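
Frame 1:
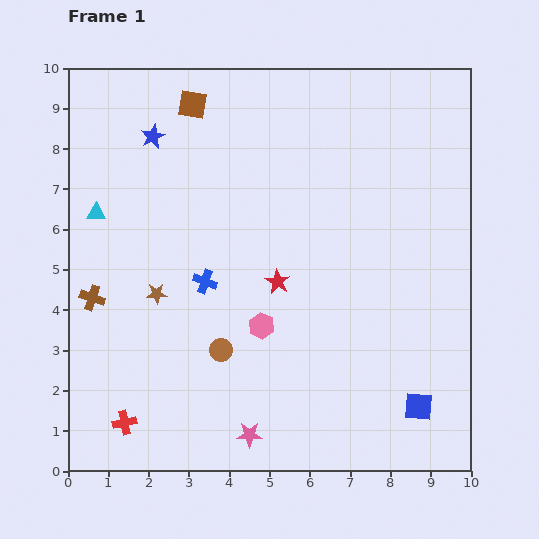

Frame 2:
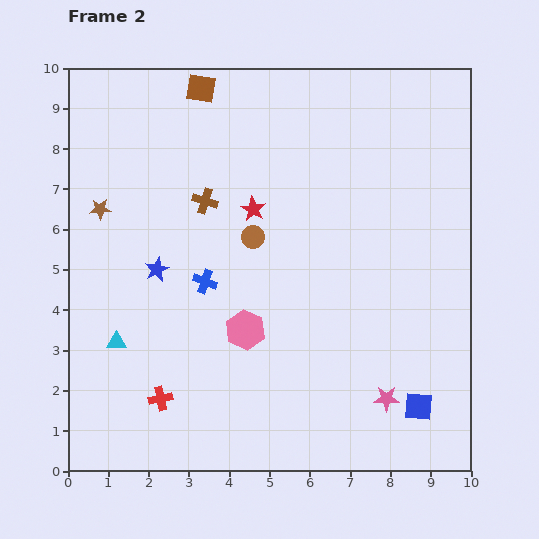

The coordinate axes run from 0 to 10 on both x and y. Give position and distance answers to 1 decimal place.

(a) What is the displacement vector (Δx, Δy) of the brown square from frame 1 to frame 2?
(0.2, 0.4)

The brown square was at (3.1, 9.1) in frame 1 and (3.3, 9.5) in frame 2.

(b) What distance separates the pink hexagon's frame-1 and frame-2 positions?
0.4

The pink hexagon moved from (4.8, 3.6) to (4.4, 3.5), a distance of √(0.4² + 0.1²) ≈ 0.4.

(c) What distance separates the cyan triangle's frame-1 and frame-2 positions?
3.2

The cyan triangle moved from (0.7, 6.4) to (1.2, 3.2), a distance of √(0.5² + 3.2²) ≈ 3.2.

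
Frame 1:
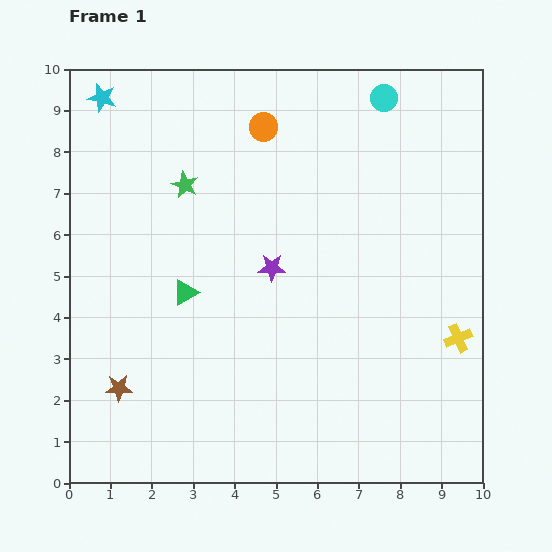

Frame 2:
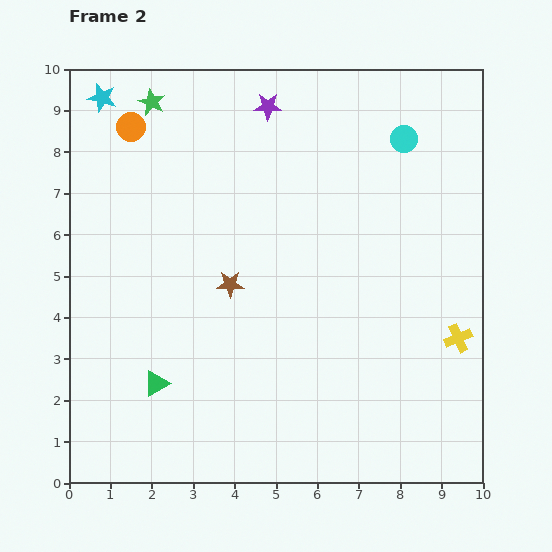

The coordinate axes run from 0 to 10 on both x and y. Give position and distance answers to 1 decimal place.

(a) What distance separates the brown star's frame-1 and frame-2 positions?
3.7

The brown star moved from (1.2, 2.3) to (3.9, 4.8), a distance of √(2.7² + 2.5²) ≈ 3.7.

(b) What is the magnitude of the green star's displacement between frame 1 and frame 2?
2.2

The green star moved from (2.8, 7.2) to (2.0, 9.2), a distance of √(0.8² + 2.0²) ≈ 2.2.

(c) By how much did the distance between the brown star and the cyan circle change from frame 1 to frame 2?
-4.0

Distance in frame 1: 9.5. Distance in frame 2: 5.5.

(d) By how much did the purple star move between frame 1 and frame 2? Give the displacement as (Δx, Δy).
(-0.1, 3.9)

The purple star was at (4.9, 5.2) in frame 1 and (4.8, 9.1) in frame 2.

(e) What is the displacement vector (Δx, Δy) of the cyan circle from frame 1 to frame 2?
(0.5, -1.0)

The cyan circle was at (7.6, 9.3) in frame 1 and (8.1, 8.3) in frame 2.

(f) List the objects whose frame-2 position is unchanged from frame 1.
the cyan star, the yellow cross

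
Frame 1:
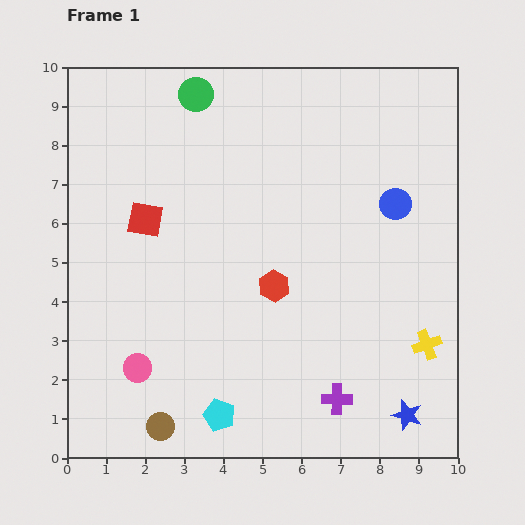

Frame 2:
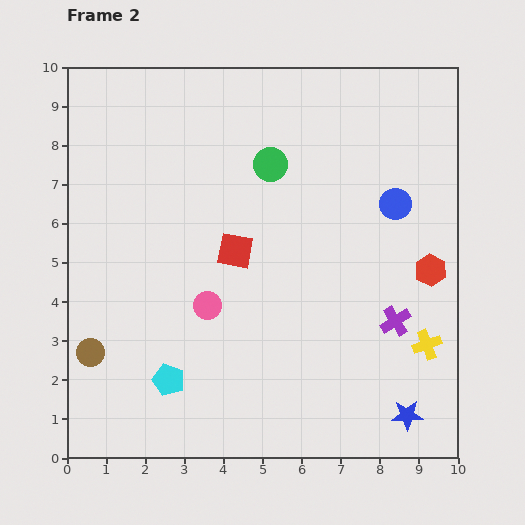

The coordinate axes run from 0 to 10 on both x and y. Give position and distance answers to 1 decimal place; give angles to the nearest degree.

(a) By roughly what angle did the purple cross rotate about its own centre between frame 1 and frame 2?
33° counter-clockwise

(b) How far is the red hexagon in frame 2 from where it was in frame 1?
4.0

The red hexagon moved from (5.3, 4.4) to (9.3, 4.8), a distance of √(4.0² + 0.4²) ≈ 4.0.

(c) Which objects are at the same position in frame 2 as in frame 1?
the blue star, the yellow cross, the blue circle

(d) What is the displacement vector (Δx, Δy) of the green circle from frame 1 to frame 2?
(1.9, -1.8)

The green circle was at (3.3, 9.3) in frame 1 and (5.2, 7.5) in frame 2.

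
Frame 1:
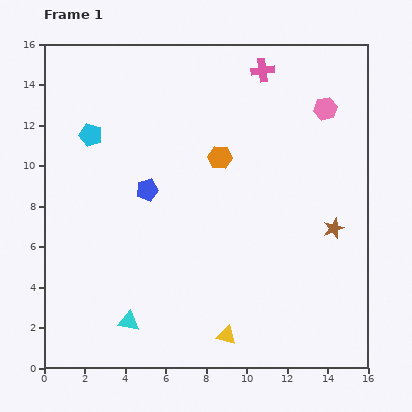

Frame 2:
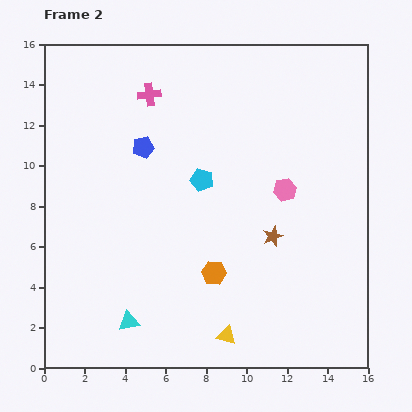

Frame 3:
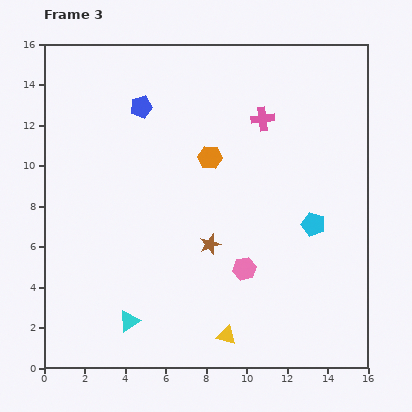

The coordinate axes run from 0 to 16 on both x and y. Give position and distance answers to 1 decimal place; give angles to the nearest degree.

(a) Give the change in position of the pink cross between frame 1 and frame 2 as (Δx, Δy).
(-5.6, -1.2)

The pink cross was at (10.8, 14.7) in frame 1 and (5.2, 13.5) in frame 2.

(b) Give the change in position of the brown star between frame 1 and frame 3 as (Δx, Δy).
(-6.1, -0.8)

The brown star was at (14.3, 6.9) in frame 1 and (8.2, 6.1) in frame 3.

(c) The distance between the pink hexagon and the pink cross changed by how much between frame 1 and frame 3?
+3.9

Distance in frame 1: 3.6. Distance in frame 3: 7.5.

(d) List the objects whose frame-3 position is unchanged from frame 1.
the cyan triangle, the yellow triangle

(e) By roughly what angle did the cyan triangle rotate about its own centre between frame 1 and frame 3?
41° counter-clockwise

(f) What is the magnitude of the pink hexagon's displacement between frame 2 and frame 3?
4.4

The pink hexagon moved from (11.9, 8.8) to (9.9, 4.9), a distance of √(2.0² + 3.9²) ≈ 4.4.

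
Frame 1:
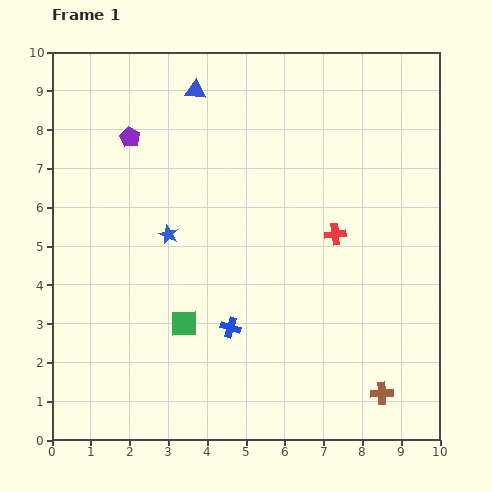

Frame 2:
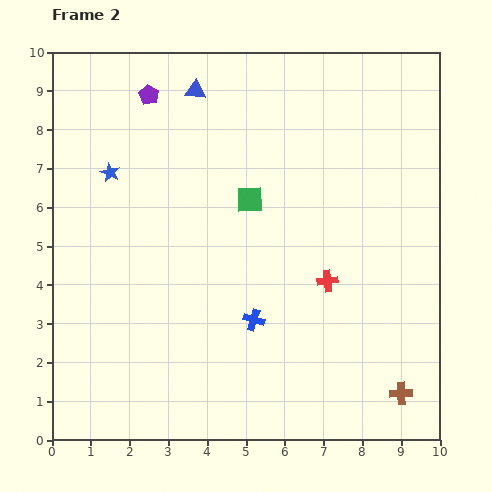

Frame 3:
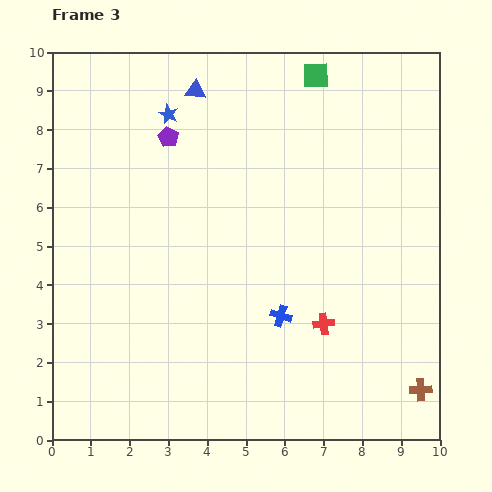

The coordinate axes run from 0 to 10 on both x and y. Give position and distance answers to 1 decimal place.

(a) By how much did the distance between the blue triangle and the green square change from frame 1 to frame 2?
-2.9

Distance in frame 1: 6.0. Distance in frame 2: 3.1.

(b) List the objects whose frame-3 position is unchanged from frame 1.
the blue triangle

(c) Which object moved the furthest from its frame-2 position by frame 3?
the green square

(moved 3.6; next 2.1)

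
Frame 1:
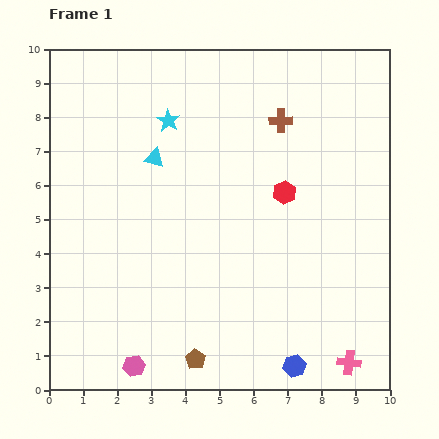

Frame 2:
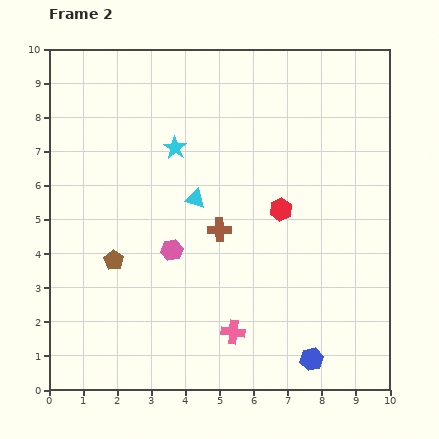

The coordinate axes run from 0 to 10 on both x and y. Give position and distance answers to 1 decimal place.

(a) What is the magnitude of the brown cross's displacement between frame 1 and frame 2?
3.7

The brown cross moved from (6.8, 7.9) to (5.0, 4.7), a distance of √(1.8² + 3.2²) ≈ 3.7.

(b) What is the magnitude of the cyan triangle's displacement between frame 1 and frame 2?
1.7

The cyan triangle moved from (3.1, 6.8) to (4.3, 5.6), a distance of √(1.2² + 1.2²) ≈ 1.7.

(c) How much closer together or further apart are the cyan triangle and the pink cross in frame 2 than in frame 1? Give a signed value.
-4.2

Distance in frame 1: 8.3. Distance in frame 2: 4.1.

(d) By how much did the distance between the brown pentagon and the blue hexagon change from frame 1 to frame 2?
+3.6

Distance in frame 1: 2.9. Distance in frame 2: 6.5.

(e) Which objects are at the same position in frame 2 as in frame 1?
none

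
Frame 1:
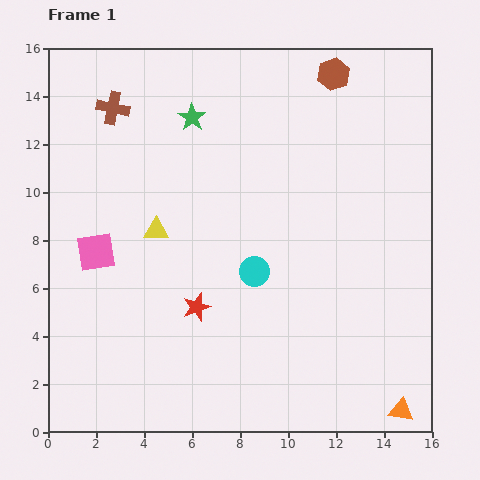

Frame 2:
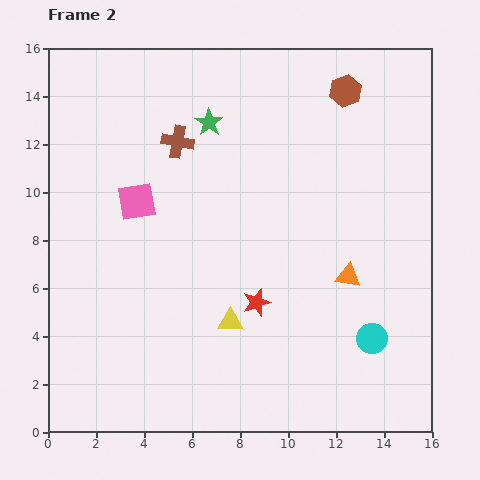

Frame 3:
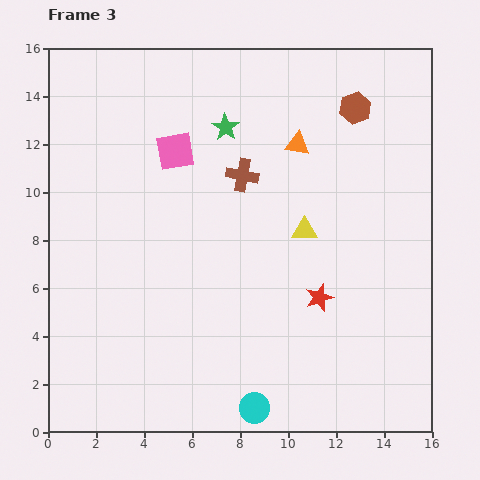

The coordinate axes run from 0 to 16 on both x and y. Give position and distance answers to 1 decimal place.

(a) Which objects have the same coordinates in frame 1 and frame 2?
none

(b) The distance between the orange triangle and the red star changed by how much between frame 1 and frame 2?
-5.5

Distance in frame 1: 9.5. Distance in frame 2: 4.0.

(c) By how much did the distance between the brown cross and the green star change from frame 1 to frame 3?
-1.2

Distance in frame 1: 3.3. Distance in frame 3: 2.1.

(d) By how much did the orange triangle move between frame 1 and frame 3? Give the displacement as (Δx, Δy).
(-4.3, 11.1)

The orange triangle was at (14.7, 0.9) in frame 1 and (10.4, 12.0) in frame 3.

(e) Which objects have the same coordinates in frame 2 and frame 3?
none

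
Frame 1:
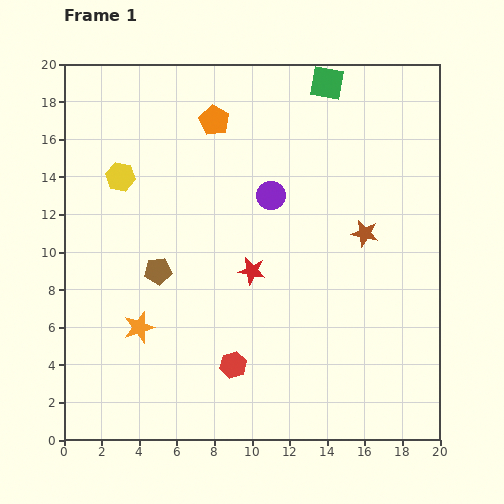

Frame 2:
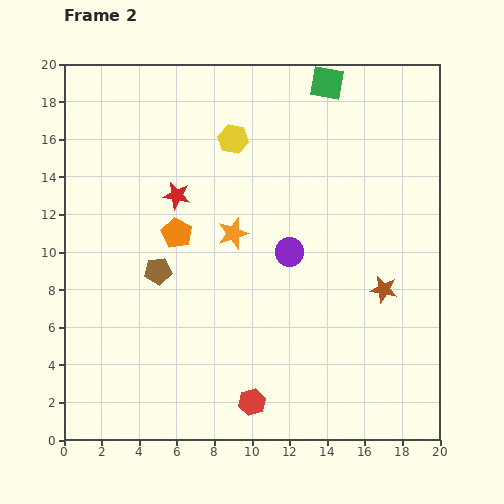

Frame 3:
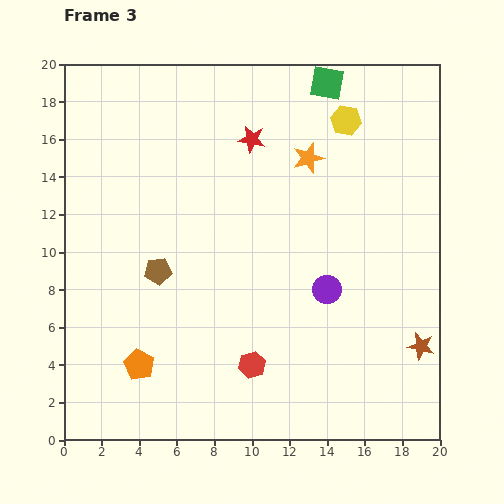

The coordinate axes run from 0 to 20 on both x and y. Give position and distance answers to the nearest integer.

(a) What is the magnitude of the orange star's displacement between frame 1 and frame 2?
7

The orange star moved from (4, 6) to (9, 11), a distance of √(5² + 5²) ≈ 7.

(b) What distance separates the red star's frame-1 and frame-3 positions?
7

The red star moved from (10, 9) to (10, 16), a distance of √(0² + 7²) ≈ 7.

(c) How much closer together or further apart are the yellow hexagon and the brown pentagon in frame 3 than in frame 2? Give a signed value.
+5

Distance in frame 2: 8. Distance in frame 3: 13.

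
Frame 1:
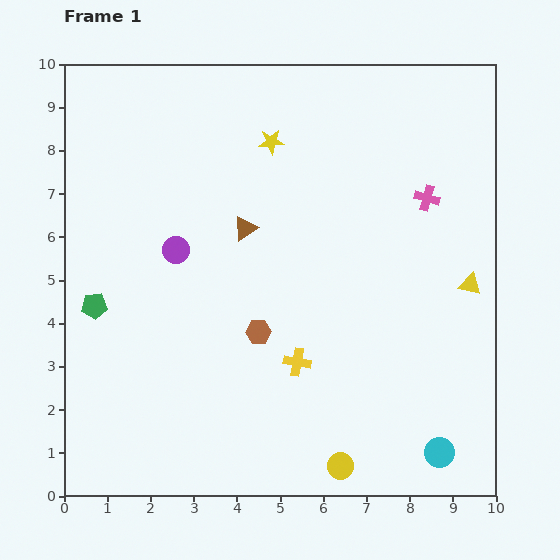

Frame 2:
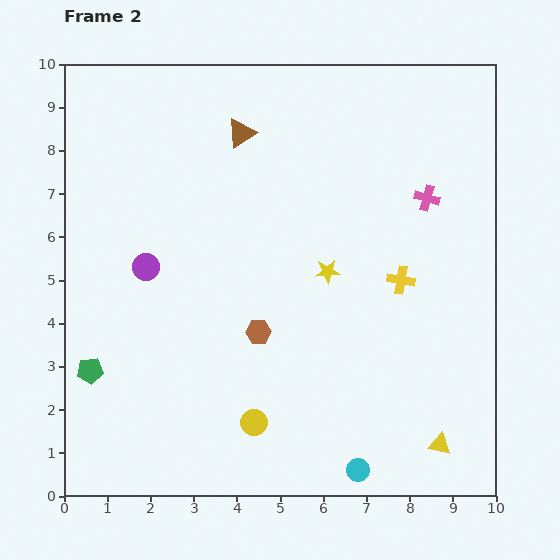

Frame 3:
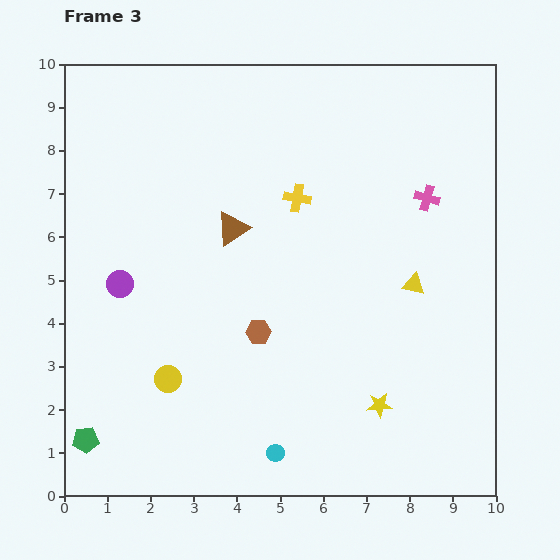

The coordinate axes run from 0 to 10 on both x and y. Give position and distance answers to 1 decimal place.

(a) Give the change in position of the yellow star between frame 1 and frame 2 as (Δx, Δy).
(1.3, -3.0)

The yellow star was at (4.8, 8.2) in frame 1 and (6.1, 5.2) in frame 2.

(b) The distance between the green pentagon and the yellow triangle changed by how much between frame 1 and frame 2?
-0.4

Distance in frame 1: 8.7. Distance in frame 2: 8.3.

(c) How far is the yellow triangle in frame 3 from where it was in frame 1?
1.3

The yellow triangle moved from (9.4, 4.9) to (8.1, 4.9), a distance of √(1.3² + 0.0²) ≈ 1.3.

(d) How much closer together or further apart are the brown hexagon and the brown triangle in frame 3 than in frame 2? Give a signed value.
-2.1

Distance in frame 2: 4.6. Distance in frame 3: 2.5.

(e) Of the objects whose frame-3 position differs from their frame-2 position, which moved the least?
the purple circle

(moved 0.7)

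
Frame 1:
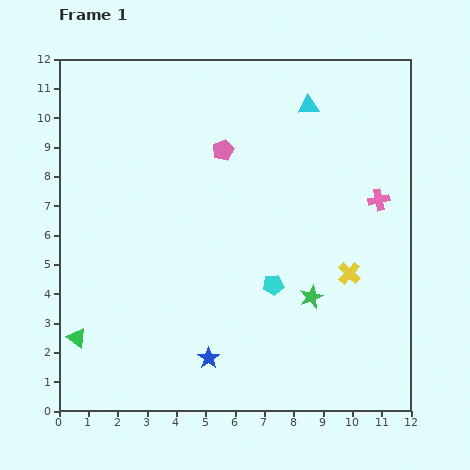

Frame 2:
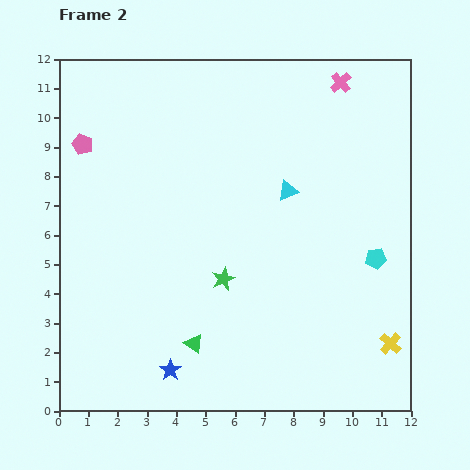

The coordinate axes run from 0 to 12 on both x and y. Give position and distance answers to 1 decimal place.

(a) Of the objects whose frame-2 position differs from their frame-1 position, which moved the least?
the blue star

(moved 1.4)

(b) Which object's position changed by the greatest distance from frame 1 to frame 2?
the pink pentagon

(moved 4.8; next 4.2)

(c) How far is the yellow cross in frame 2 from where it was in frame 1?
2.8

The yellow cross moved from (9.9, 4.7) to (11.3, 2.3), a distance of √(1.4² + 2.4²) ≈ 2.8.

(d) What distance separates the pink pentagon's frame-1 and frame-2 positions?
4.8

The pink pentagon moved from (5.6, 8.9) to (0.8, 9.1), a distance of √(4.8² + 0.2²) ≈ 4.8.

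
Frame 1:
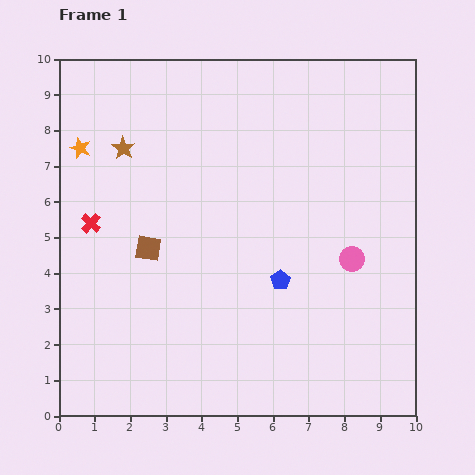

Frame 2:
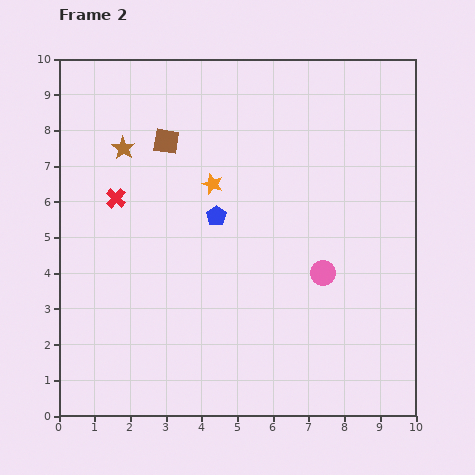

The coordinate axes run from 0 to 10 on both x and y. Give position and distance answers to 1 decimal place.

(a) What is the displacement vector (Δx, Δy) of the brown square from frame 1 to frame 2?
(0.5, 3.0)

The brown square was at (2.5, 4.7) in frame 1 and (3.0, 7.7) in frame 2.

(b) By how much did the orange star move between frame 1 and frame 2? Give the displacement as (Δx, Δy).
(3.7, -1.0)

The orange star was at (0.6, 7.5) in frame 1 and (4.3, 6.5) in frame 2.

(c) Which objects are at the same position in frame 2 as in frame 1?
the brown star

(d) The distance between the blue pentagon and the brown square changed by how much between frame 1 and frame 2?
-1.3

Distance in frame 1: 3.8. Distance in frame 2: 2.5.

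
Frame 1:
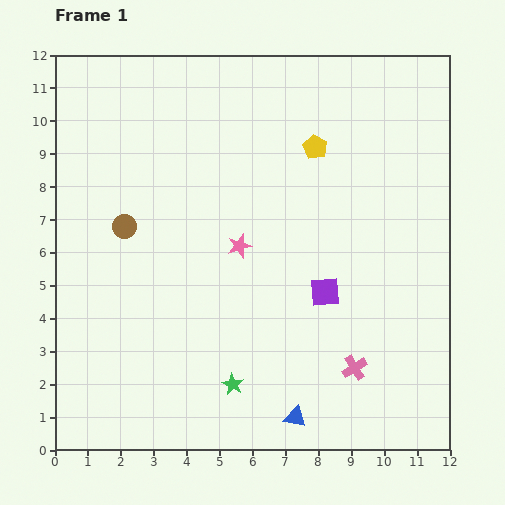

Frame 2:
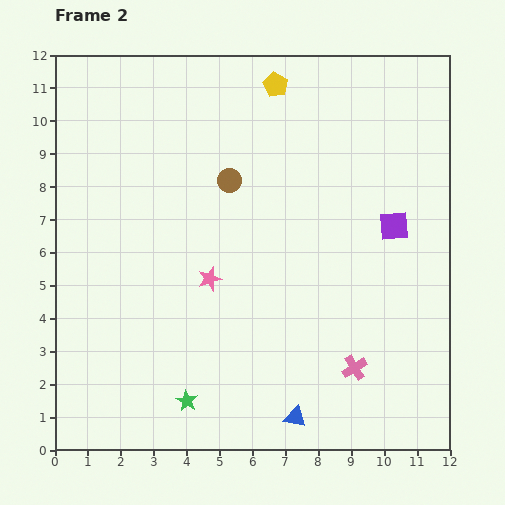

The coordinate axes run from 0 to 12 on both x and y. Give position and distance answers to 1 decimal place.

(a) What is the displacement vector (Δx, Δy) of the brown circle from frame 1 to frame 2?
(3.2, 1.4)

The brown circle was at (2.1, 6.8) in frame 1 and (5.3, 8.2) in frame 2.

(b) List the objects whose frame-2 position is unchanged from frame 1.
the pink cross, the blue triangle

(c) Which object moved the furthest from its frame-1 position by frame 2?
the brown circle

(moved 3.5; next 2.9)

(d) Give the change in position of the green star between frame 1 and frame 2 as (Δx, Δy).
(-1.4, -0.5)

The green star was at (5.4, 2.0) in frame 1 and (4.0, 1.5) in frame 2.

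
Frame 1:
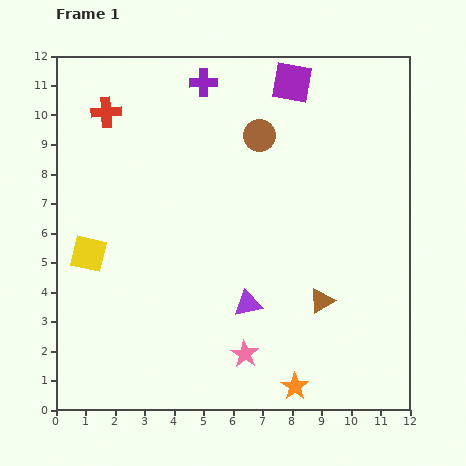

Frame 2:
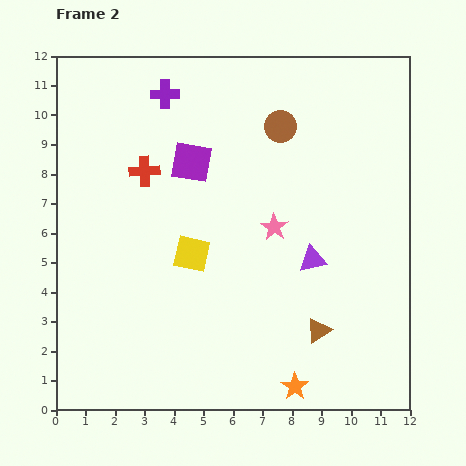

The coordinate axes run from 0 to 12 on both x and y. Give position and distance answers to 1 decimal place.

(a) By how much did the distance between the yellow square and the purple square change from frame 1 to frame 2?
-5.9

Distance in frame 1: 9.0. Distance in frame 2: 3.1.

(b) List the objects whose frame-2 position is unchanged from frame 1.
the orange star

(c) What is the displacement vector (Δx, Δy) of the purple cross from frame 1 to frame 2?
(-1.3, -0.4)

The purple cross was at (5.0, 11.1) in frame 1 and (3.7, 10.7) in frame 2.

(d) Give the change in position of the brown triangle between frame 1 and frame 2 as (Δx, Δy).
(-0.1, -1.0)

The brown triangle was at (9.0, 3.7) in frame 1 and (8.9, 2.7) in frame 2.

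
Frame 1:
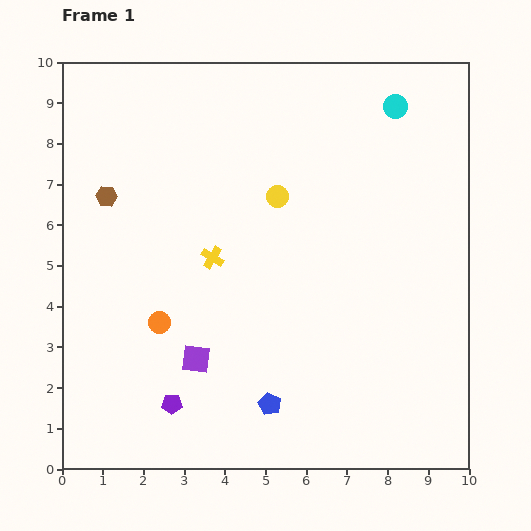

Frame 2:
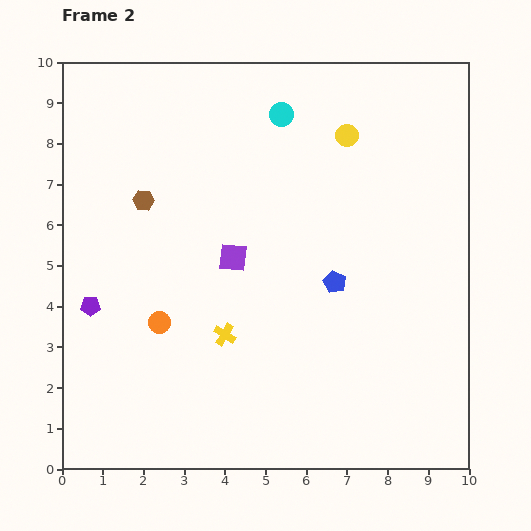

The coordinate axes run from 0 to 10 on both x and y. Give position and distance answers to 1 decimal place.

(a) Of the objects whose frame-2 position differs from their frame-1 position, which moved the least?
the brown hexagon

(moved 0.9)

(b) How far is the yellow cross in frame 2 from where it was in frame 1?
1.9

The yellow cross moved from (3.7, 5.2) to (4.0, 3.3), a distance of √(0.3² + 1.9²) ≈ 1.9.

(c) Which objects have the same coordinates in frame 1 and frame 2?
the orange circle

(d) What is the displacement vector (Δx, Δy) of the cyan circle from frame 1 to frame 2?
(-2.8, -0.2)

The cyan circle was at (8.2, 8.9) in frame 1 and (5.4, 8.7) in frame 2.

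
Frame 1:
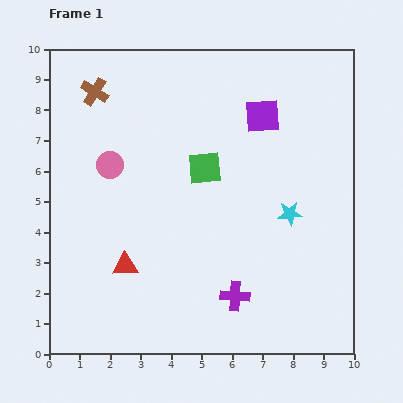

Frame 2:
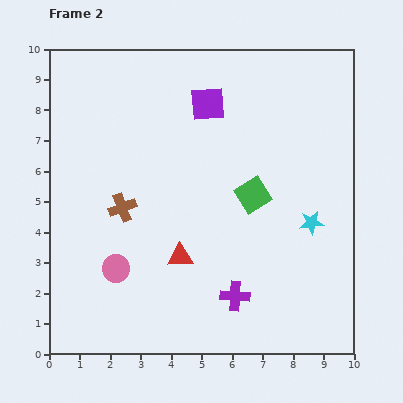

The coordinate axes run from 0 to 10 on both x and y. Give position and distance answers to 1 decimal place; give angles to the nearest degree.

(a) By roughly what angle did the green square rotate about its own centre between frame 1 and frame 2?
26° counter-clockwise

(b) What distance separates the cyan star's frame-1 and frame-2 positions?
0.8

The cyan star moved from (7.9, 4.6) to (8.6, 4.3), a distance of √(0.7² + 0.3²) ≈ 0.8.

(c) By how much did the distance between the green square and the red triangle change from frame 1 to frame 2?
-1.0

Distance in frame 1: 4.1. Distance in frame 2: 3.1.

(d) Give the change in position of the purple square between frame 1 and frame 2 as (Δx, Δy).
(-1.8, 0.4)

The purple square was at (7.0, 7.8) in frame 1 and (5.2, 8.2) in frame 2.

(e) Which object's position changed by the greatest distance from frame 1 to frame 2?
the brown cross

(moved 3.9; next 3.4)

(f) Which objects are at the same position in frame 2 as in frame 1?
the purple cross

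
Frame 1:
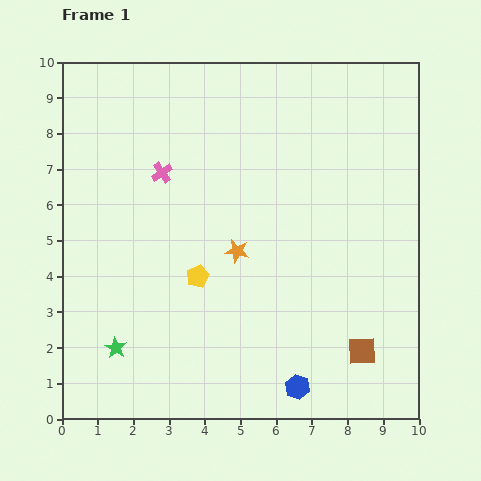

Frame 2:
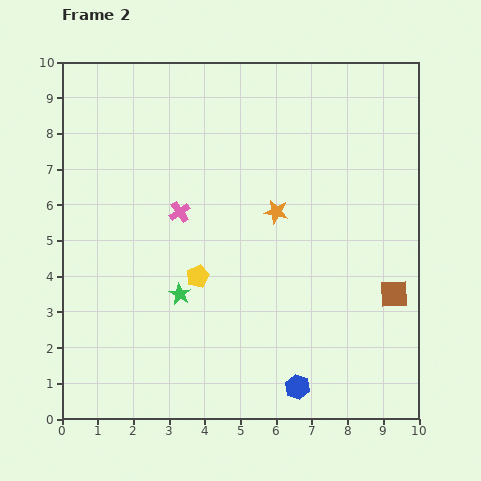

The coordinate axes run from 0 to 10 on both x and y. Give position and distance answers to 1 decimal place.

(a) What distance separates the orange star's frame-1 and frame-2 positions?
1.6

The orange star moved from (4.9, 4.7) to (6.0, 5.8), a distance of √(1.1² + 1.1²) ≈ 1.6.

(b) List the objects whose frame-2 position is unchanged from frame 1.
the blue hexagon, the yellow pentagon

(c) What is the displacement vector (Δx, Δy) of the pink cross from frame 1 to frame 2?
(0.5, -1.1)

The pink cross was at (2.8, 6.9) in frame 1 and (3.3, 5.8) in frame 2.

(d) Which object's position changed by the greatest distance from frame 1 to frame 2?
the green star

(moved 2.3; next 1.8)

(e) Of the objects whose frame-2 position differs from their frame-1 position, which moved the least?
the pink cross

(moved 1.2)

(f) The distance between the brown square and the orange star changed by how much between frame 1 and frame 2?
-0.5

Distance in frame 1: 4.5. Distance in frame 2: 4.0.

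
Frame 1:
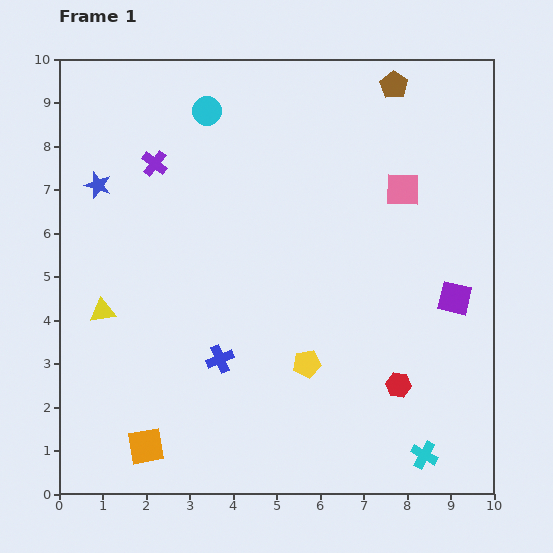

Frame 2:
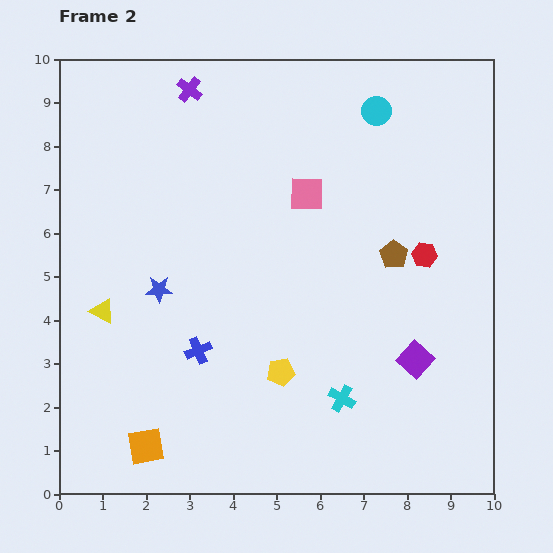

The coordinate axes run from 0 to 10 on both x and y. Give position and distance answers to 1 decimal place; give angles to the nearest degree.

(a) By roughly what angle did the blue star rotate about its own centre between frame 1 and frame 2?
17° counter-clockwise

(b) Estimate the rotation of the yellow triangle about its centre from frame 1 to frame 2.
35° clockwise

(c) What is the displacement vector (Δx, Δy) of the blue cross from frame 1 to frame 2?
(-0.5, 0.2)

The blue cross was at (3.7, 3.1) in frame 1 and (3.2, 3.3) in frame 2.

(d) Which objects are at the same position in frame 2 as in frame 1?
the yellow triangle, the orange square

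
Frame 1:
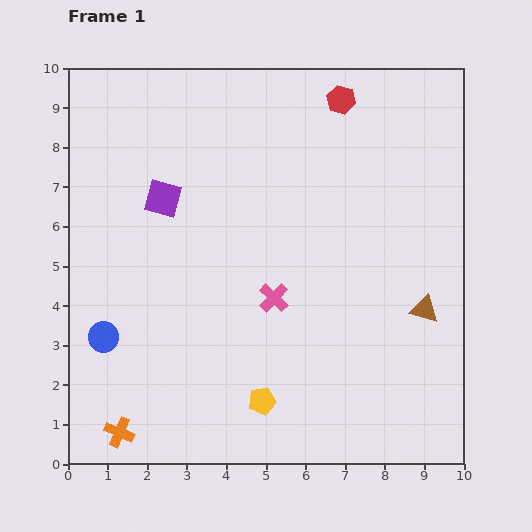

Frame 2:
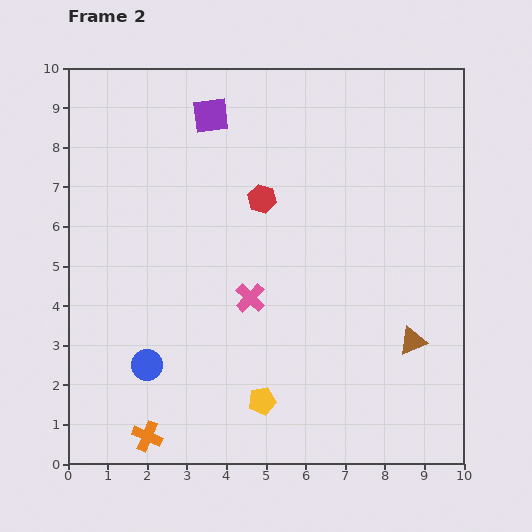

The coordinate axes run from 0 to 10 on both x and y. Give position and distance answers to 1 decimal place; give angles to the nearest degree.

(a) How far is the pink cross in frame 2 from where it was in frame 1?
0.6

The pink cross moved from (5.2, 4.2) to (4.6, 4.2), a distance of √(0.6² + 0.0²) ≈ 0.6.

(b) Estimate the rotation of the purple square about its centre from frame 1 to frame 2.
22° counter-clockwise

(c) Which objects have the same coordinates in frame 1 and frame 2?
the yellow pentagon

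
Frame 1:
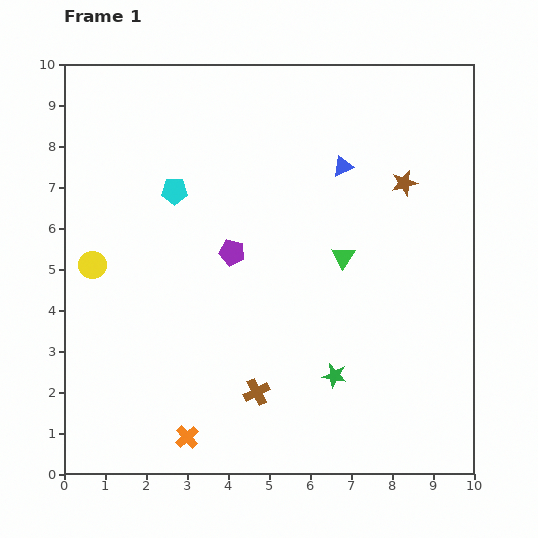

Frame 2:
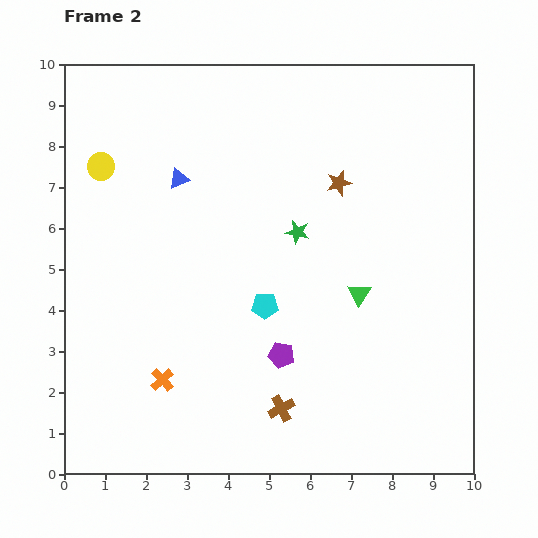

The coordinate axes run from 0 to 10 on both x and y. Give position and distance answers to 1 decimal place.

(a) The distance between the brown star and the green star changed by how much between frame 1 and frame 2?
-3.4

Distance in frame 1: 5.0. Distance in frame 2: 1.6.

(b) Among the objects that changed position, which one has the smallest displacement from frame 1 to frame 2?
the brown cross

(moved 0.7)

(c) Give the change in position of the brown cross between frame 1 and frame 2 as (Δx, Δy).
(0.6, -0.4)

The brown cross was at (4.7, 2.0) in frame 1 and (5.3, 1.6) in frame 2.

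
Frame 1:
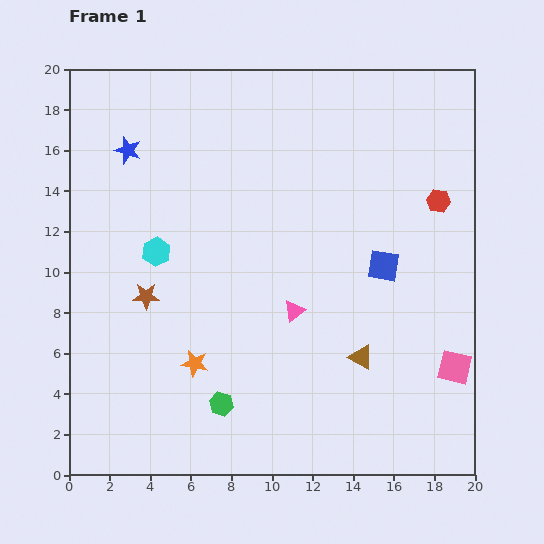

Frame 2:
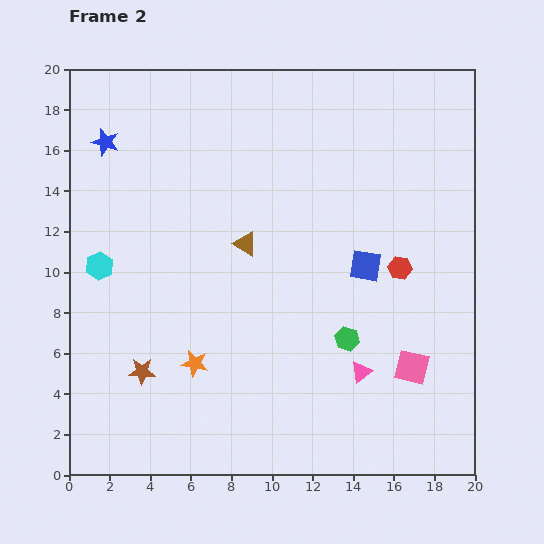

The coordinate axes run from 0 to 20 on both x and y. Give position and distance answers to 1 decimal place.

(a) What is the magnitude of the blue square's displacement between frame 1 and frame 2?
0.9

The blue square moved from (15.5, 10.3) to (14.6, 10.3), a distance of √(0.9² + 0.0²) ≈ 0.9.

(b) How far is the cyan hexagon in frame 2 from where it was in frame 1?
2.9

The cyan hexagon moved from (4.3, 11.0) to (1.5, 10.3), a distance of √(2.8² + 0.7²) ≈ 2.9.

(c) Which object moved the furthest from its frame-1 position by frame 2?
the brown triangle

(moved 8.0; next 7.0)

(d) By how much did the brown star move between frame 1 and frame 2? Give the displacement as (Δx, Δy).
(-0.2, -3.7)

The brown star was at (3.8, 8.8) in frame 1 and (3.6, 5.1) in frame 2.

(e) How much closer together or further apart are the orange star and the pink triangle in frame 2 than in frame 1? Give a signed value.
+2.7

Distance in frame 1: 5.5. Distance in frame 2: 8.2.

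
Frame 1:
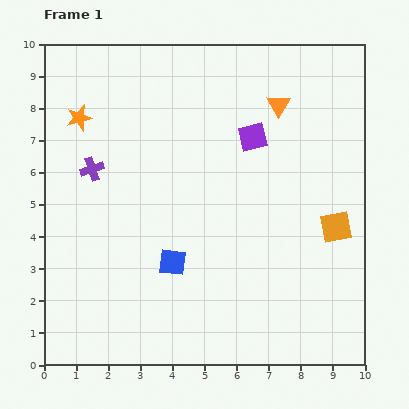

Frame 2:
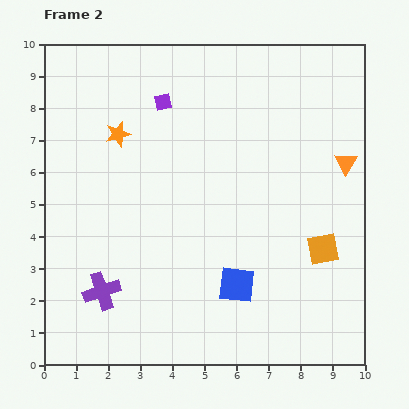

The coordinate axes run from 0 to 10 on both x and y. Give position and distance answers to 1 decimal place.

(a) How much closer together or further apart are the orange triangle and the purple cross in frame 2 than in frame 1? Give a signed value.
+2.5

Distance in frame 1: 6.1. Distance in frame 2: 8.6.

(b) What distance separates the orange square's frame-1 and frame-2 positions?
0.8

The orange square moved from (9.1, 4.3) to (8.7, 3.6), a distance of √(0.4² + 0.7²) ≈ 0.8.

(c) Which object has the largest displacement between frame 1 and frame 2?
the purple cross

(moved 3.8; next 3.0)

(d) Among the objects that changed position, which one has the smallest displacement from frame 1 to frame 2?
the orange square

(moved 0.8)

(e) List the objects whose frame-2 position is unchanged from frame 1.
none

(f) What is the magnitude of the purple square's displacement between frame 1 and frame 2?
3.0

The purple square moved from (6.5, 7.1) to (3.7, 8.2), a distance of √(2.8² + 1.1²) ≈ 3.0.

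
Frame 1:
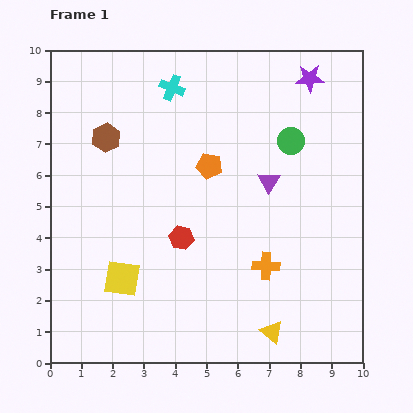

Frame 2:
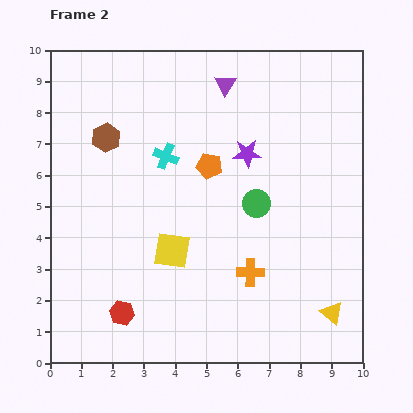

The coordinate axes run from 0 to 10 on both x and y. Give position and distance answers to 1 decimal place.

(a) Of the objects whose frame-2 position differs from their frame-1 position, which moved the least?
the orange cross

(moved 0.5)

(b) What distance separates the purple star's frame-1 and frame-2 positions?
3.1

The purple star moved from (8.3, 9.1) to (6.3, 6.7), a distance of √(2.0² + 2.4²) ≈ 3.1.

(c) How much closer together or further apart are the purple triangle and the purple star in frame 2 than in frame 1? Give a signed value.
-1.2

Distance in frame 1: 3.5. Distance in frame 2: 2.3.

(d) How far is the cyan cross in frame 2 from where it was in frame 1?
2.2

The cyan cross moved from (3.9, 8.8) to (3.7, 6.6), a distance of √(0.2² + 2.2²) ≈ 2.2.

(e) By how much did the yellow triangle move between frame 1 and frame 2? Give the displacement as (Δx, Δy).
(1.9, 0.6)

The yellow triangle was at (7.1, 1.0) in frame 1 and (9.0, 1.6) in frame 2.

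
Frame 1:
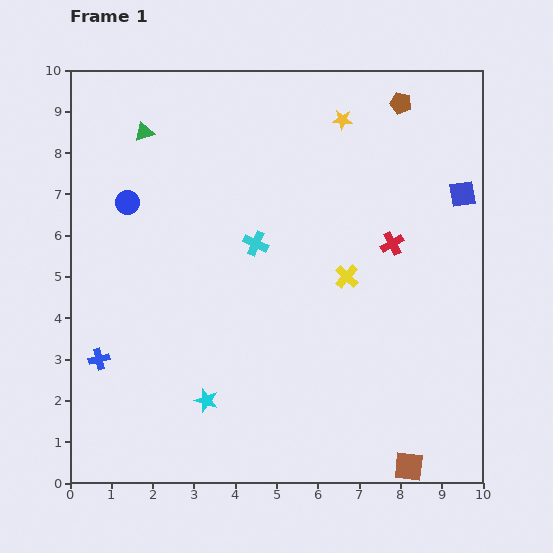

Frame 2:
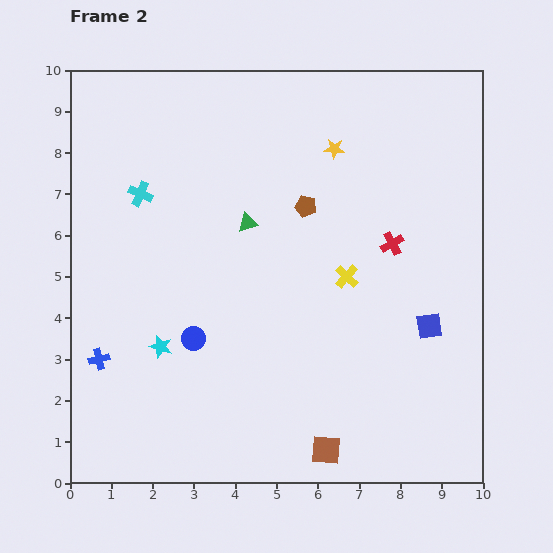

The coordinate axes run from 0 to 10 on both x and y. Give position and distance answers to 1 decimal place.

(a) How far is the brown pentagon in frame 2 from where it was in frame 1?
3.4

The brown pentagon moved from (8.0, 9.2) to (5.7, 6.7), a distance of √(2.3² + 2.5²) ≈ 3.4.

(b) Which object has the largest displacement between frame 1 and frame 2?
the blue circle

(moved 3.7; next 3.4)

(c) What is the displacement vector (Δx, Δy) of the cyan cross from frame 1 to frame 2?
(-2.8, 1.2)

The cyan cross was at (4.5, 5.8) in frame 1 and (1.7, 7.0) in frame 2.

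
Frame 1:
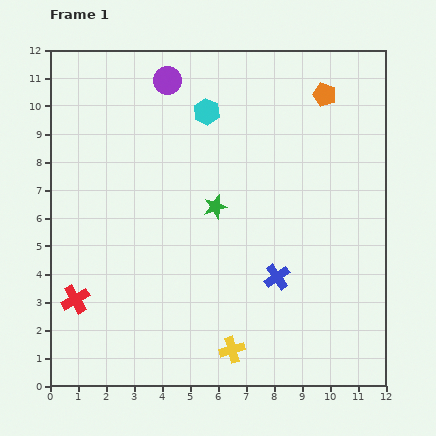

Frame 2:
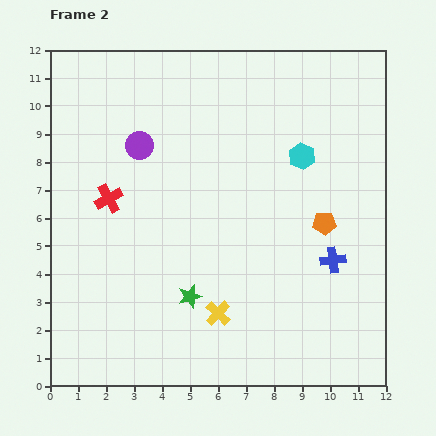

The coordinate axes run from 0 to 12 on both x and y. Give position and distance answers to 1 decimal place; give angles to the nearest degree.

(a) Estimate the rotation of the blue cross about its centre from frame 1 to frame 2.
26° clockwise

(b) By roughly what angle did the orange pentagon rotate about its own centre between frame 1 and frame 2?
22° counter-clockwise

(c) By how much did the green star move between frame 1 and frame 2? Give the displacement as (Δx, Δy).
(-0.9, -3.2)

The green star was at (5.9, 6.4) in frame 1 and (5.0, 3.2) in frame 2.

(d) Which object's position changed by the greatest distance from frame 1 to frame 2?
the orange pentagon

(moved 4.6; next 3.8)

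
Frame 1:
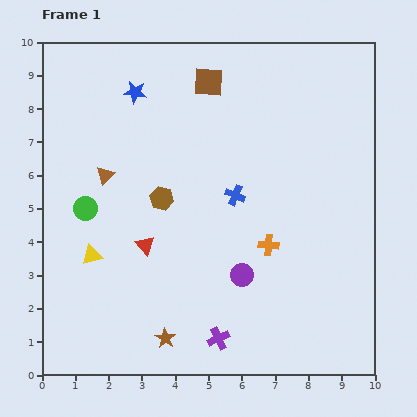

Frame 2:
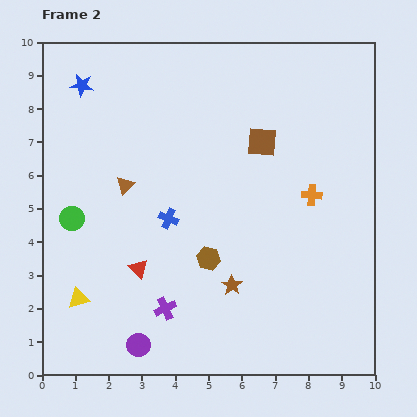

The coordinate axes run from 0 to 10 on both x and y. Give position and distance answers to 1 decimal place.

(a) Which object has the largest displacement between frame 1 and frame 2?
the purple circle

(moved 3.7; next 2.6)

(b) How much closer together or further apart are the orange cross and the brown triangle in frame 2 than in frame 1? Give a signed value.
+0.3

Distance in frame 1: 5.3. Distance in frame 2: 5.6.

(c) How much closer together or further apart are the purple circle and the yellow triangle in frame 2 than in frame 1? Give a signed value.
-2.2

Distance in frame 1: 4.5. Distance in frame 2: 2.3.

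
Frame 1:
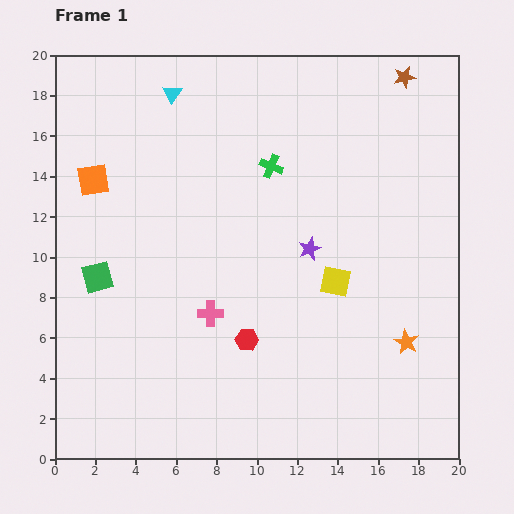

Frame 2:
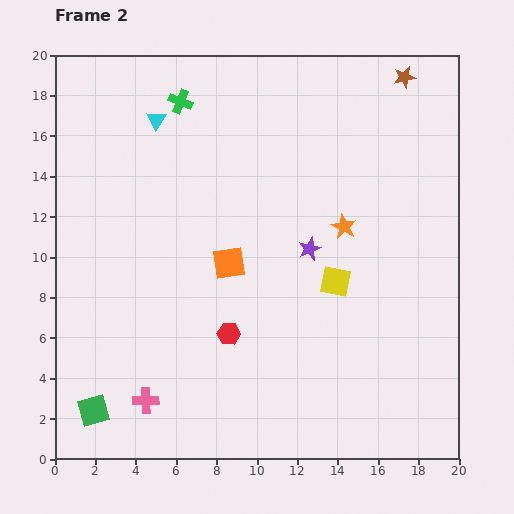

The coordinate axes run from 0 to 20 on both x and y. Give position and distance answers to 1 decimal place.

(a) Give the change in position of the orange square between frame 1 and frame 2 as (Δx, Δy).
(6.7, -4.1)

The orange square was at (1.9, 13.8) in frame 1 and (8.6, 9.7) in frame 2.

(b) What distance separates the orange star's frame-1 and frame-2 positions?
6.5

The orange star moved from (17.4, 5.8) to (14.3, 11.5), a distance of √(3.1² + 5.7²) ≈ 6.5.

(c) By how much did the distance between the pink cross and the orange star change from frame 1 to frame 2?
+3.2

Distance in frame 1: 9.8. Distance in frame 2: 13.0.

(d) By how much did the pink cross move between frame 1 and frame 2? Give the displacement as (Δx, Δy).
(-3.2, -4.3)

The pink cross was at (7.7, 7.2) in frame 1 and (4.5, 2.9) in frame 2.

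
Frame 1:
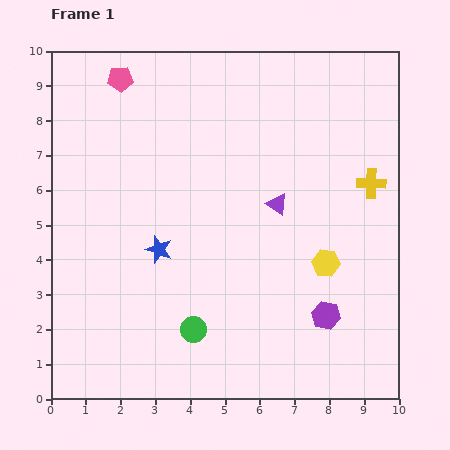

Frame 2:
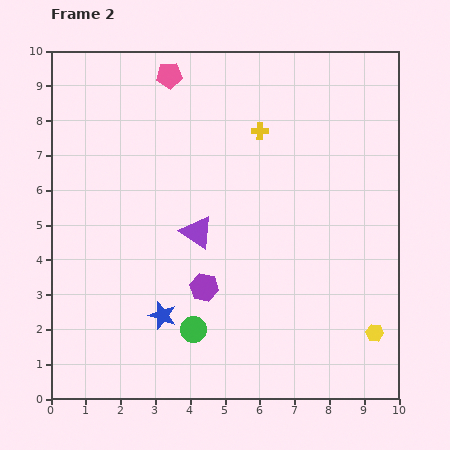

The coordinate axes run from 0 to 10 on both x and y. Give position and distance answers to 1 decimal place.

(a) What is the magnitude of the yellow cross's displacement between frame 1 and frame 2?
3.5

The yellow cross moved from (9.2, 6.2) to (6.0, 7.7), a distance of √(3.2² + 1.5²) ≈ 3.5.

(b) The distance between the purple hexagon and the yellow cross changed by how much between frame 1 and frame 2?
+0.8

Distance in frame 1: 4.0. Distance in frame 2: 4.8.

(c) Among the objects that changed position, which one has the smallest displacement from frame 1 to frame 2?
the pink pentagon

(moved 1.4)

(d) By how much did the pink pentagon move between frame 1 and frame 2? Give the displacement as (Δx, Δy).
(1.4, 0.1)

The pink pentagon was at (2.0, 9.2) in frame 1 and (3.4, 9.3) in frame 2.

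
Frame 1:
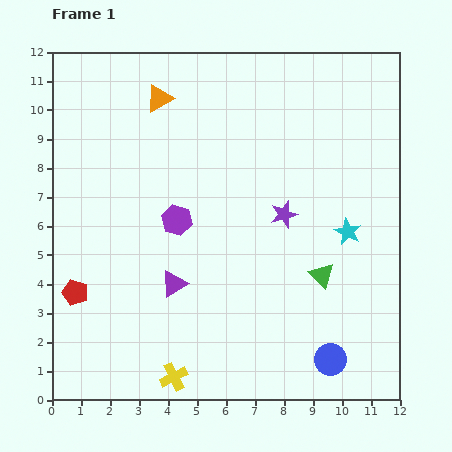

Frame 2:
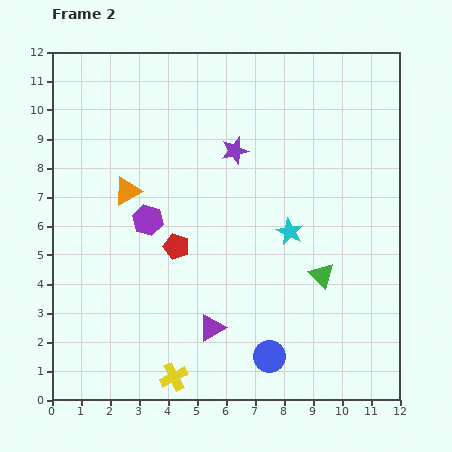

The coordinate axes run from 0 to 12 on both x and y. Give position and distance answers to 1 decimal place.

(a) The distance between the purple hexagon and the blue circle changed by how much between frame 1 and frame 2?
-0.9

Distance in frame 1: 7.2. Distance in frame 2: 6.3.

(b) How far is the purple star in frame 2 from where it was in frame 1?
2.8

The purple star moved from (8.0, 6.4) to (6.3, 8.6), a distance of √(1.7² + 2.2²) ≈ 2.8.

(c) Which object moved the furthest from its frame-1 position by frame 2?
the red pentagon

(moved 3.8; next 3.4)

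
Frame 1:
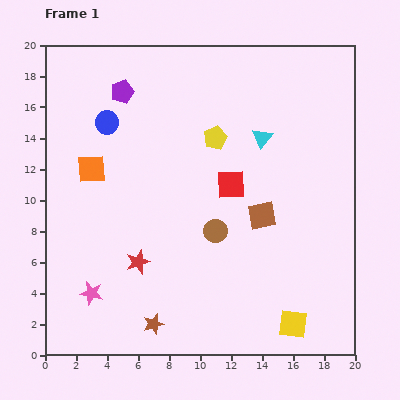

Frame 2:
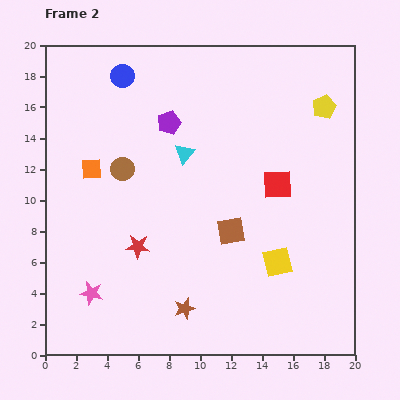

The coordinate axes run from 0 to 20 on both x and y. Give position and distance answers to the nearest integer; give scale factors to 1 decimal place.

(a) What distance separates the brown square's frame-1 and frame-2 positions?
2

The brown square moved from (14, 9) to (12, 8), a distance of √(2² + 1²) ≈ 2.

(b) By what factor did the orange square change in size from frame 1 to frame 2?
0.7×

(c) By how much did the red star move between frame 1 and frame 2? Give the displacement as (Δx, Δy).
(0, 1)

The red star was at (6, 6) in frame 1 and (6, 7) in frame 2.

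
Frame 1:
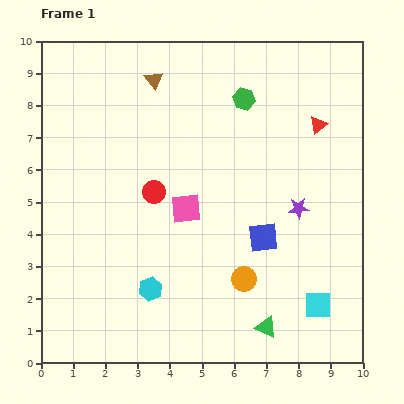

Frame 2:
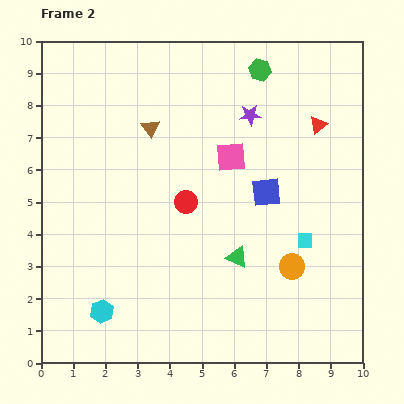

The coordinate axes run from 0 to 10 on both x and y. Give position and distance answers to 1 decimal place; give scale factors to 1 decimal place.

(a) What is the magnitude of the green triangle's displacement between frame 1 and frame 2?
2.4

The green triangle moved from (7.0, 1.1) to (6.1, 3.3), a distance of √(0.9² + 2.2²) ≈ 2.4.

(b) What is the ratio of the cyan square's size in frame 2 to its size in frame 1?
0.6×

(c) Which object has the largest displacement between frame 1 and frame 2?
the purple star

(moved 3.3; next 2.4)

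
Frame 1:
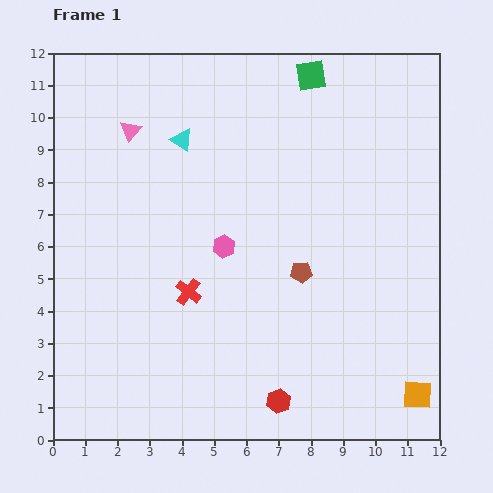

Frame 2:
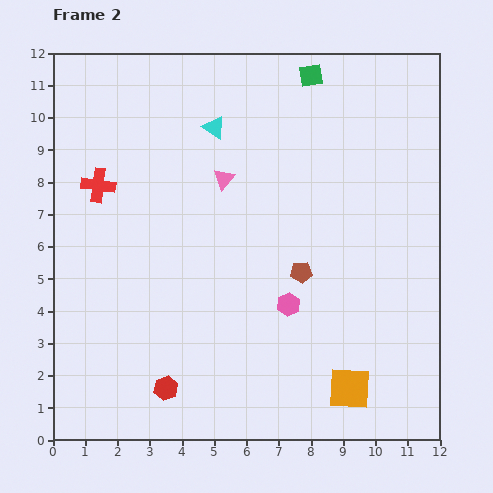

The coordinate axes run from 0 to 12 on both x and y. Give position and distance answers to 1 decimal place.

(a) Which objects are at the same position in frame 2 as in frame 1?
the brown pentagon, the green square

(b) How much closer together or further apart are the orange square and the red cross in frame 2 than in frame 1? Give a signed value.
+2.2

Distance in frame 1: 7.8. Distance in frame 2: 10.0.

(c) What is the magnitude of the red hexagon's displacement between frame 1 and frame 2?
3.5

The red hexagon moved from (7.0, 1.2) to (3.5, 1.6), a distance of √(3.5² + 0.4²) ≈ 3.5.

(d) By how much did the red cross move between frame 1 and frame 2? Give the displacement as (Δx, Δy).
(-2.8, 3.3)

The red cross was at (4.2, 4.6) in frame 1 and (1.4, 7.9) in frame 2.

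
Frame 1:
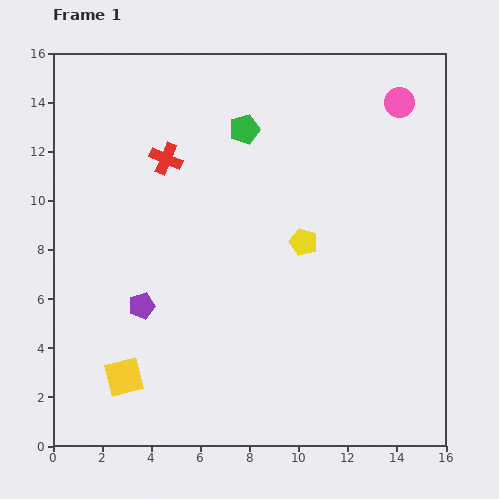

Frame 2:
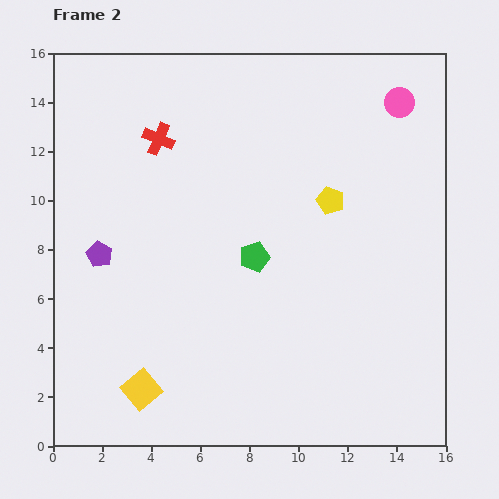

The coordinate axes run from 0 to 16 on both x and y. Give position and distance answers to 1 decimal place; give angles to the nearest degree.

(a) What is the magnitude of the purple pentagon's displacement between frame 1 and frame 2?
2.7

The purple pentagon moved from (3.6, 5.7) to (1.9, 7.8), a distance of √(1.7² + 2.1²) ≈ 2.7.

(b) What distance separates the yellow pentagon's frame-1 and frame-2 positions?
2.0

The yellow pentagon moved from (10.2, 8.3) to (11.3, 10.0), a distance of √(1.1² + 1.7²) ≈ 2.0.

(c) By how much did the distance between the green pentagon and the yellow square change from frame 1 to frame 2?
-4.1

Distance in frame 1: 11.2. Distance in frame 2: 7.1.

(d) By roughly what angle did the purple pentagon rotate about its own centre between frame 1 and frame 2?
29° counter-clockwise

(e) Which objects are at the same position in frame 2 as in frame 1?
the pink circle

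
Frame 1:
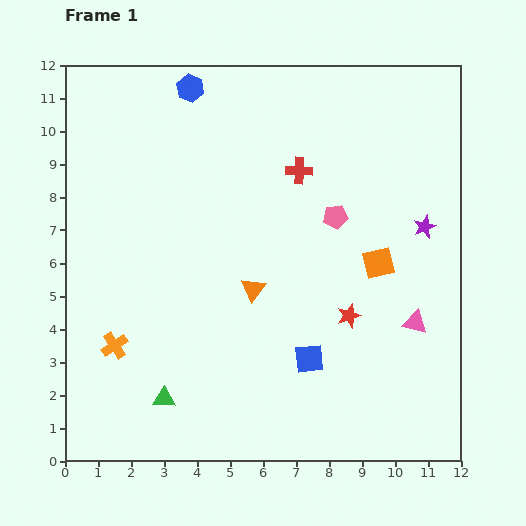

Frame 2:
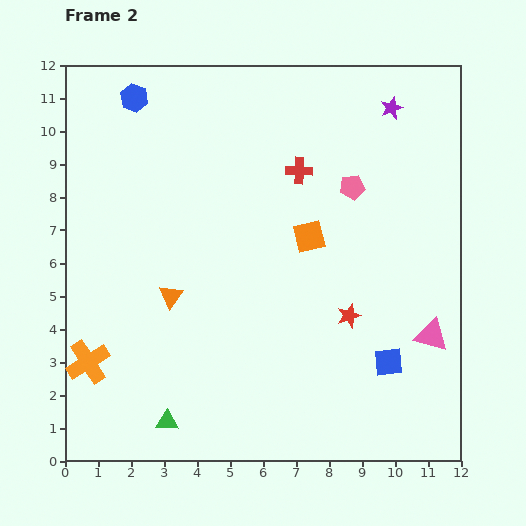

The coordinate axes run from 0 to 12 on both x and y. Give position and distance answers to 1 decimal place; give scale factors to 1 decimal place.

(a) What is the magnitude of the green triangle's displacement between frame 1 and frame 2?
0.7

The green triangle moved from (3.0, 1.9) to (3.1, 1.2), a distance of √(0.1² + 0.7²) ≈ 0.7.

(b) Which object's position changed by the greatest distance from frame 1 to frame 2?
the purple star

(moved 3.7; next 2.5)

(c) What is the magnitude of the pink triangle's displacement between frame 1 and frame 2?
0.6

The pink triangle moved from (10.6, 4.2) to (11.1, 3.8), a distance of √(0.5² + 0.4²) ≈ 0.6.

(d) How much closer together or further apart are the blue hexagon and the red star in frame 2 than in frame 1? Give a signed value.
+0.9

Distance in frame 1: 8.4. Distance in frame 2: 9.3.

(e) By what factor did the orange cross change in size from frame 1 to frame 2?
1.7×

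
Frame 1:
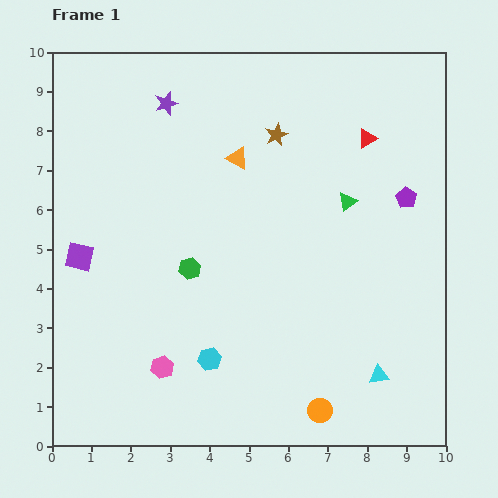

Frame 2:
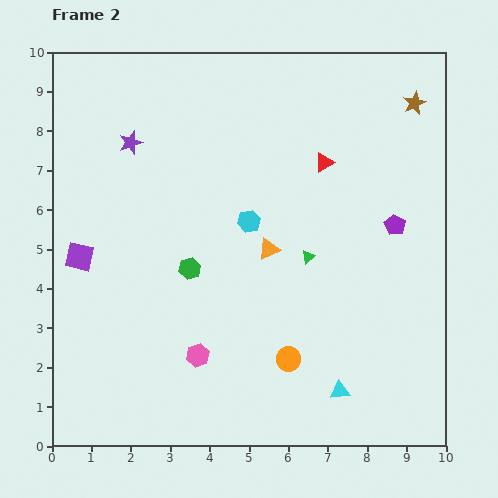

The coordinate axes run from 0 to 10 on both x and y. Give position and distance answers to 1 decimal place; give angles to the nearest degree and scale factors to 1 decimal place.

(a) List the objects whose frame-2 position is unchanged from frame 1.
the green hexagon, the purple square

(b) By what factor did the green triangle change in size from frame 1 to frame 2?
0.7×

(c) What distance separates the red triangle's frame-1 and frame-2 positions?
1.3

The red triangle moved from (8.0, 7.8) to (6.9, 7.2), a distance of √(1.1² + 0.6²) ≈ 1.3.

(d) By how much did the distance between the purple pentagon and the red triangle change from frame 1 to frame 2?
+0.6

Distance in frame 1: 1.8. Distance in frame 2: 2.4.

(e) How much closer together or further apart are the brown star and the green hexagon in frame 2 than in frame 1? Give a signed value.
+3.1

Distance in frame 1: 4.0. Distance in frame 2: 7.1.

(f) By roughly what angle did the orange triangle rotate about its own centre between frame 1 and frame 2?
53° counter-clockwise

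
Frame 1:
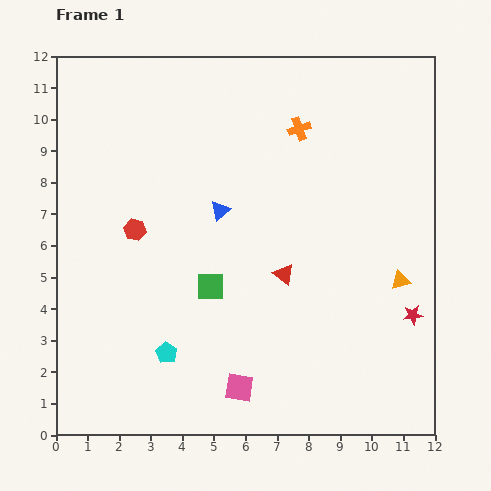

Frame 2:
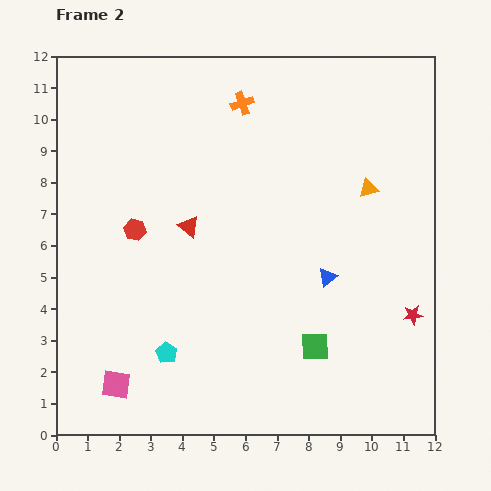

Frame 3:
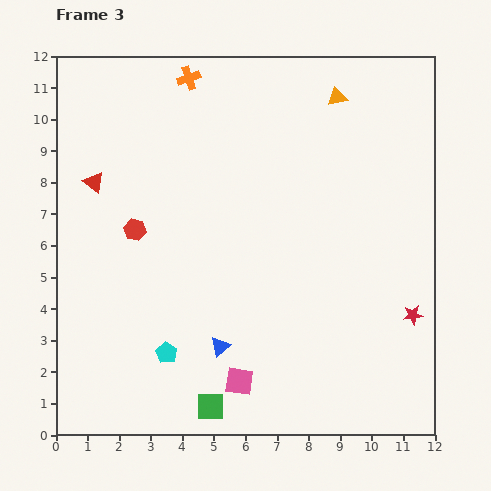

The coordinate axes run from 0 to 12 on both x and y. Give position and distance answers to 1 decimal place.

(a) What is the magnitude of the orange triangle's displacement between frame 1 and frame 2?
3.1

The orange triangle moved from (10.9, 4.9) to (9.9, 7.8), a distance of √(1.0² + 2.9²) ≈ 3.1.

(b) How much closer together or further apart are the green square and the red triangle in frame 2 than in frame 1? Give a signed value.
+3.2

Distance in frame 1: 2.3. Distance in frame 2: 5.5.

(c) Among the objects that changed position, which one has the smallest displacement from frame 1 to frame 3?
the pink square

(moved 0.2)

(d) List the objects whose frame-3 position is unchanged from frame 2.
the red star, the red hexagon, the cyan pentagon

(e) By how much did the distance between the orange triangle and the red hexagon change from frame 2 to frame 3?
+0.2

Distance in frame 2: 7.5. Distance in frame 3: 7.7.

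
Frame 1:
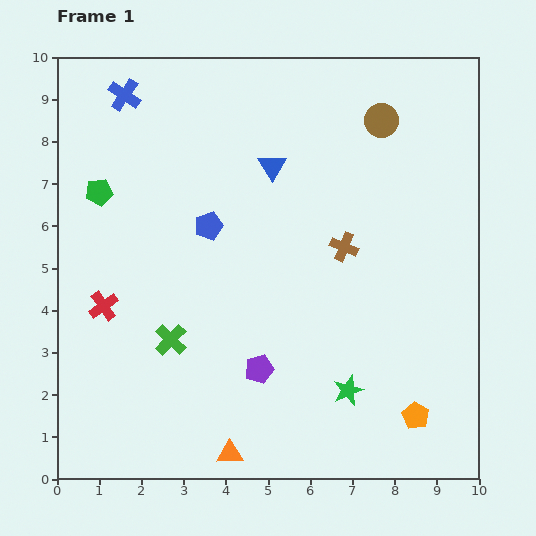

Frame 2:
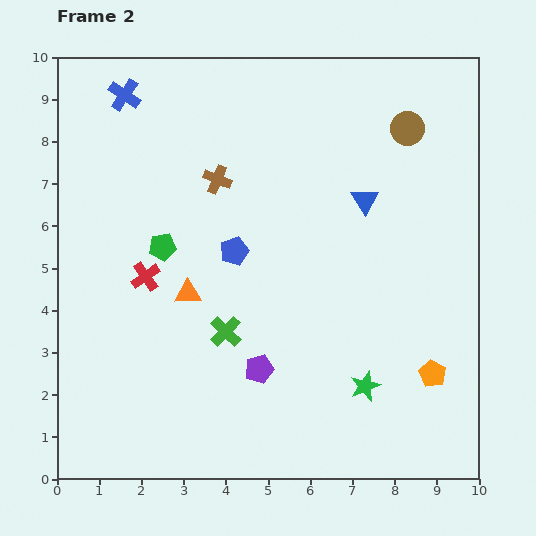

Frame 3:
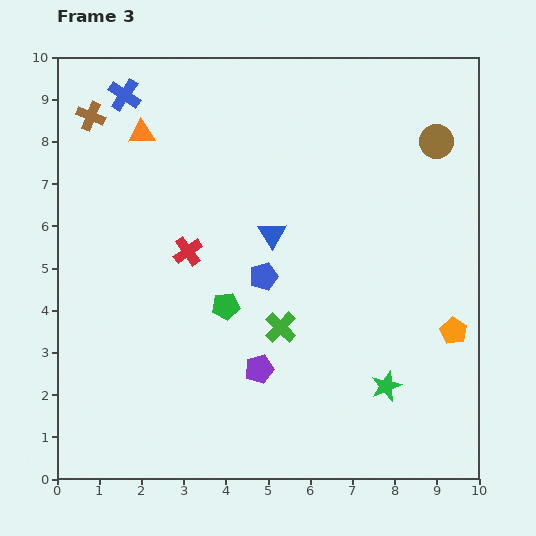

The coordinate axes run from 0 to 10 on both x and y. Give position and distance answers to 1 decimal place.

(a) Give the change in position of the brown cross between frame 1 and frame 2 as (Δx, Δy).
(-3.0, 1.6)

The brown cross was at (6.8, 5.5) in frame 1 and (3.8, 7.1) in frame 2.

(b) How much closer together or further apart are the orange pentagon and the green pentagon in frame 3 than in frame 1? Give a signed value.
-3.8

Distance in frame 1: 9.2. Distance in frame 3: 5.4.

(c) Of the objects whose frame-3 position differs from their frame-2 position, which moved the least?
the green star

(moved 0.5)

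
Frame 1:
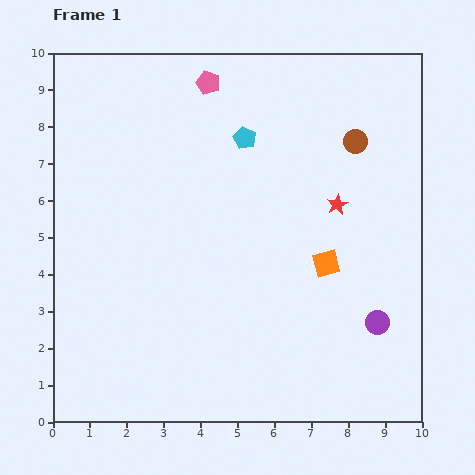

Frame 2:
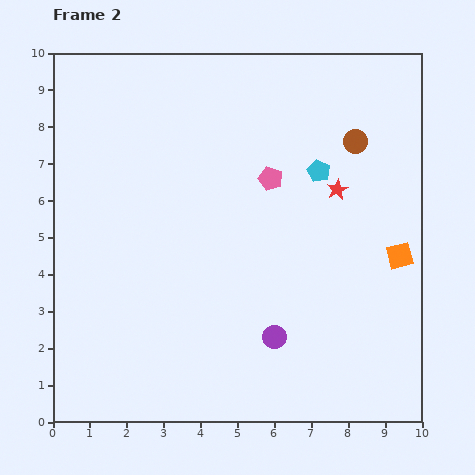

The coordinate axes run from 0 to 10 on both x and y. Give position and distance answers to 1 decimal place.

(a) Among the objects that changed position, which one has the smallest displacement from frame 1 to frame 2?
the red star

(moved 0.4)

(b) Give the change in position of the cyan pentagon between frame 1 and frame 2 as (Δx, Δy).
(2.0, -0.9)

The cyan pentagon was at (5.2, 7.7) in frame 1 and (7.2, 6.8) in frame 2.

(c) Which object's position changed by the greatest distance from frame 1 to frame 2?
the pink pentagon

(moved 3.1; next 2.8)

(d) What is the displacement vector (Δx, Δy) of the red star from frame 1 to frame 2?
(0.0, 0.4)

The red star was at (7.7, 5.9) in frame 1 and (7.7, 6.3) in frame 2.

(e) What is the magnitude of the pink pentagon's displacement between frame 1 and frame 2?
3.1

The pink pentagon moved from (4.2, 9.2) to (5.9, 6.6), a distance of √(1.7² + 2.6²) ≈ 3.1.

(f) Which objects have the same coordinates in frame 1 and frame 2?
the brown circle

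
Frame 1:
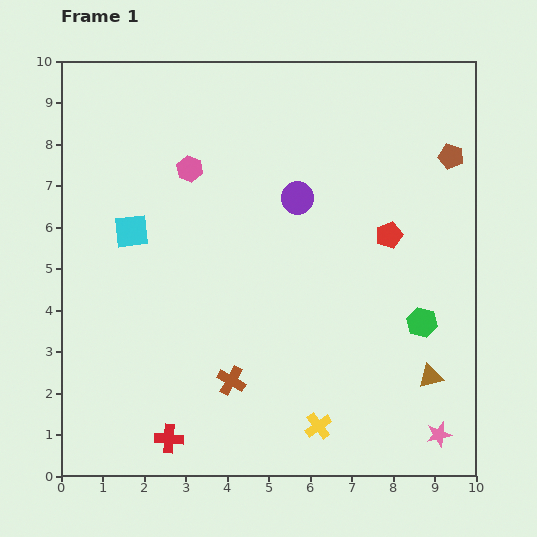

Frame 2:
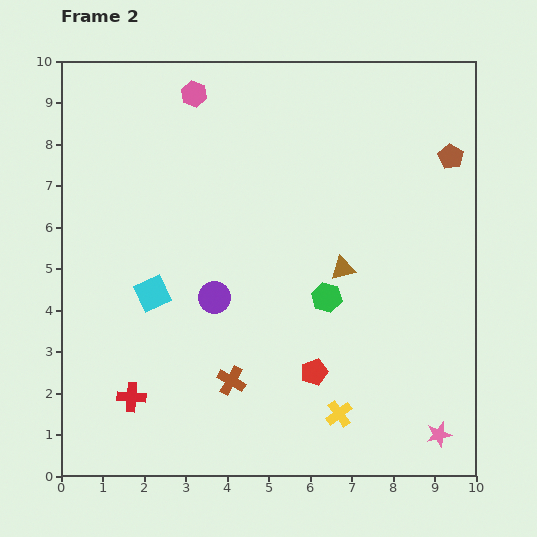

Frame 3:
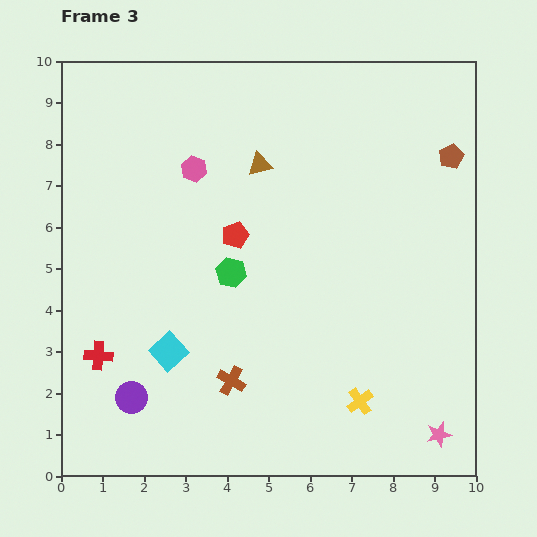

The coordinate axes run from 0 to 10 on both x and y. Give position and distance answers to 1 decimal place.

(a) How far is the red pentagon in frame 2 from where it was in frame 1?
3.8

The red pentagon moved from (7.9, 5.8) to (6.1, 2.5), a distance of √(1.8² + 3.3²) ≈ 3.8.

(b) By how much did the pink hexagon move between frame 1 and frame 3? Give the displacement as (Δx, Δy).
(0.1, 0.0)

The pink hexagon was at (3.1, 7.4) in frame 1 and (3.2, 7.4) in frame 3.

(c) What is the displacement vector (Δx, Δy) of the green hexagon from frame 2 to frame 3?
(-2.3, 0.6)

The green hexagon was at (6.4, 4.3) in frame 2 and (4.1, 4.9) in frame 3.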